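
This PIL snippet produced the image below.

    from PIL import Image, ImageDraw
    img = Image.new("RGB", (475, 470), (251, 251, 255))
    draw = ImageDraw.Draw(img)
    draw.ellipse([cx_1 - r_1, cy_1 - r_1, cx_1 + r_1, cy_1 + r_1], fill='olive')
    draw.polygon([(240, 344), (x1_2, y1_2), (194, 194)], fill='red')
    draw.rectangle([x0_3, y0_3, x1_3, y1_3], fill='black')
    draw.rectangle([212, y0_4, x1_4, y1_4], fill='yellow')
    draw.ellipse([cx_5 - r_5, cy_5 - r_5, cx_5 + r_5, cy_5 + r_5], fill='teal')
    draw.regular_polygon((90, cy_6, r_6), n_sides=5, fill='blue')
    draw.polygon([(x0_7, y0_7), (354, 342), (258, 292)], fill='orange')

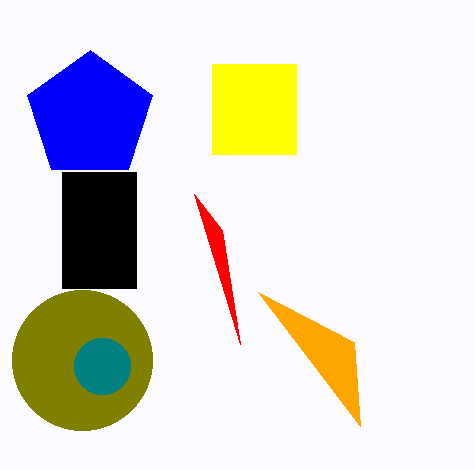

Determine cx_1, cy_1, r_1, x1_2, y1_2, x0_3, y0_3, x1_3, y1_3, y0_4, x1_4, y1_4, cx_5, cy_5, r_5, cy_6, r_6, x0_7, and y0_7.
cx_1 = 82; cy_1 = 360; r_1 = 70; x1_2 = 222; y1_2 = 230; x0_3 = 62; y0_3 = 172; x1_3 = 136; y1_3 = 288; y0_4 = 64; x1_4 = 296; y1_4 = 154; cx_5 = 102; cy_5 = 366; r_5 = 28; cy_6 = 116; r_6 = 66; x0_7 = 360; y0_7 = 426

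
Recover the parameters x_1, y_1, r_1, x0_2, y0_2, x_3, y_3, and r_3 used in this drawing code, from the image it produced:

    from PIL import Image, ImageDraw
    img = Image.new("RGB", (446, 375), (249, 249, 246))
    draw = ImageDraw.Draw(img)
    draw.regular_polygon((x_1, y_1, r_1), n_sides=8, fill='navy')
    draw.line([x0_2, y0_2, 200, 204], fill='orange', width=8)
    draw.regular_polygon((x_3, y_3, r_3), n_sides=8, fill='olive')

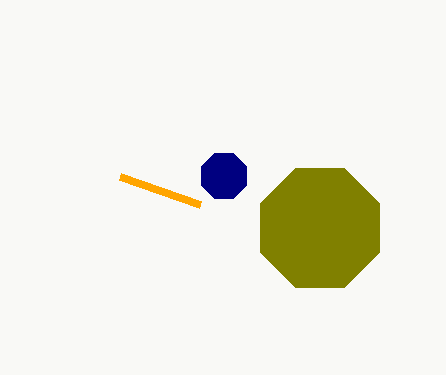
x_1 = 224; y_1 = 176; r_1 = 24; x0_2 = 120; y0_2 = 176; x_3 = 320; y_3 = 228; r_3 = 64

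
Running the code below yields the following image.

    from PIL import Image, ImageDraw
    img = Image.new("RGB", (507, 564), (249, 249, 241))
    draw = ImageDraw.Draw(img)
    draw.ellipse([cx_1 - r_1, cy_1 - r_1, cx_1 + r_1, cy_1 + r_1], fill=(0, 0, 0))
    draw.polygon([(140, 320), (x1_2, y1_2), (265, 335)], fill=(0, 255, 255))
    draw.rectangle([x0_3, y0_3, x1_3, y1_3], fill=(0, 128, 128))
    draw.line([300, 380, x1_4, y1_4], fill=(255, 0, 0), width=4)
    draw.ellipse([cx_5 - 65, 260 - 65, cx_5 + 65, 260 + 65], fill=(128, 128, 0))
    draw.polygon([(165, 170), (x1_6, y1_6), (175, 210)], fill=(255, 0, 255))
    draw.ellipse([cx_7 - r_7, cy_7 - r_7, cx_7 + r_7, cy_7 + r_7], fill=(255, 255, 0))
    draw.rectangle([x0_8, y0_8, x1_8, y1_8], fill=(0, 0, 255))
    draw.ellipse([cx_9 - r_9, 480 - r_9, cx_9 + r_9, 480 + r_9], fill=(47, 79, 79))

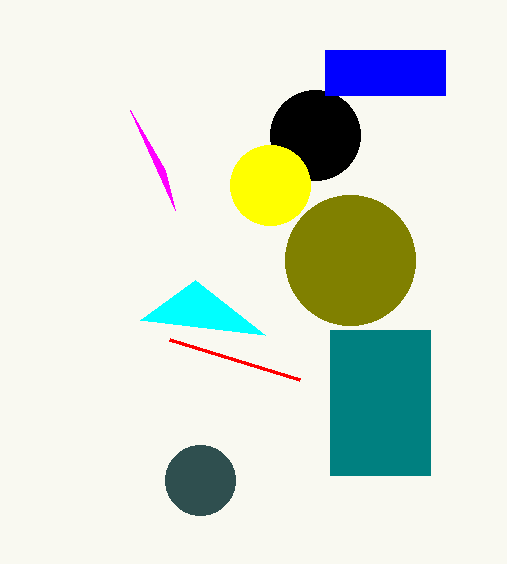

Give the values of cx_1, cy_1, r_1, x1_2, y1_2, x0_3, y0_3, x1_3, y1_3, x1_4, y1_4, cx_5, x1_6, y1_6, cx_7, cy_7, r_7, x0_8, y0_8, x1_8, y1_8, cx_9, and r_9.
cx_1 = 315
cy_1 = 135
r_1 = 45
x1_2 = 195
y1_2 = 280
x0_3 = 330
y0_3 = 330
x1_3 = 430
y1_3 = 475
x1_4 = 170
y1_4 = 340
cx_5 = 350
x1_6 = 130
y1_6 = 110
cx_7 = 270
cy_7 = 185
r_7 = 40
x0_8 = 325
y0_8 = 50
x1_8 = 445
y1_8 = 95
cx_9 = 200
r_9 = 35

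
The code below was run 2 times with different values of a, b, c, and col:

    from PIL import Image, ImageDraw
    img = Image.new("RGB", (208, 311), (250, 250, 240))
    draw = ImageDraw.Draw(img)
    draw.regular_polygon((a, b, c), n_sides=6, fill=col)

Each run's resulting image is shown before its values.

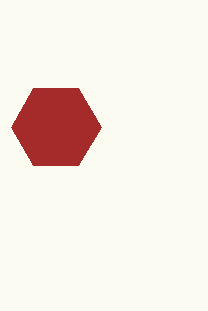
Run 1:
a = 56, b = 127, c = 45, col = 'brown'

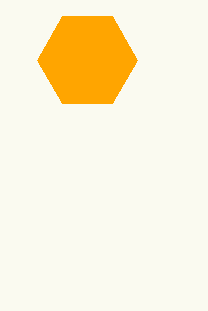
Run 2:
a = 87, b = 60, c = 50, col = 'orange'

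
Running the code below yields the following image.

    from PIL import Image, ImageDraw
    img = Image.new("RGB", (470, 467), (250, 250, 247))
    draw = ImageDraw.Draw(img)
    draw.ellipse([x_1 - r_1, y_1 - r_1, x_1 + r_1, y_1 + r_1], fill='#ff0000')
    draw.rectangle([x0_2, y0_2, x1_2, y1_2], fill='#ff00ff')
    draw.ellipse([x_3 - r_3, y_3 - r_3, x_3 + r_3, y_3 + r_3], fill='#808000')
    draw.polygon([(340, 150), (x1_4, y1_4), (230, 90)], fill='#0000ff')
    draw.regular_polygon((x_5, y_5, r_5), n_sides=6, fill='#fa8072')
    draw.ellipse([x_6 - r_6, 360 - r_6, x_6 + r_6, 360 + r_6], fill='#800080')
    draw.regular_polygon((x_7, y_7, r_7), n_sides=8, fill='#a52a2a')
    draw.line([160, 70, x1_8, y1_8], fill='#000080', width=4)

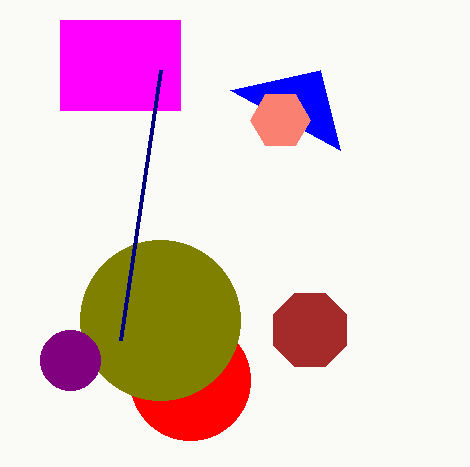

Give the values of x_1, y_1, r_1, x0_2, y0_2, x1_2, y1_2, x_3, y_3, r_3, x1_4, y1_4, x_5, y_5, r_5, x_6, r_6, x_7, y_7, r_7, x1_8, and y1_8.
x_1 = 190
y_1 = 380
r_1 = 60
x0_2 = 60
y0_2 = 20
x1_2 = 180
y1_2 = 110
x_3 = 160
y_3 = 320
r_3 = 80
x1_4 = 320
y1_4 = 70
x_5 = 280
y_5 = 120
r_5 = 30
x_6 = 70
r_6 = 30
x_7 = 310
y_7 = 330
r_7 = 40
x1_8 = 120
y1_8 = 340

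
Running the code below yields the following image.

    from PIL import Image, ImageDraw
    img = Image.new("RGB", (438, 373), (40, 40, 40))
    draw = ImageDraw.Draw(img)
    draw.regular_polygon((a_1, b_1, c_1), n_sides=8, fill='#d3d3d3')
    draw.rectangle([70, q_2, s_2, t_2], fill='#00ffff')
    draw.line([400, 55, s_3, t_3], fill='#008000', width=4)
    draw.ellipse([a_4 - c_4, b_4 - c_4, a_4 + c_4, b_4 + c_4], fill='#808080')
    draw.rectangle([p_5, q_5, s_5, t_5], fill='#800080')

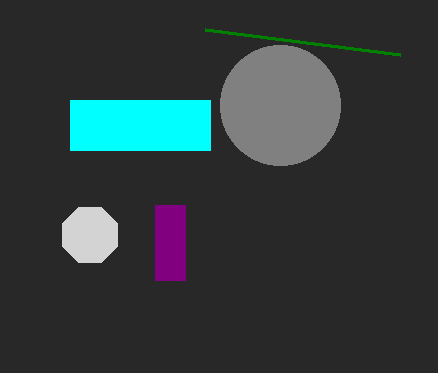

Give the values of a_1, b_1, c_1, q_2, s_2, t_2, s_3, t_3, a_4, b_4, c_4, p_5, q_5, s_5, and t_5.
a_1 = 90, b_1 = 235, c_1 = 30, q_2 = 100, s_2 = 210, t_2 = 150, s_3 = 205, t_3 = 30, a_4 = 280, b_4 = 105, c_4 = 60, p_5 = 155, q_5 = 205, s_5 = 185, t_5 = 280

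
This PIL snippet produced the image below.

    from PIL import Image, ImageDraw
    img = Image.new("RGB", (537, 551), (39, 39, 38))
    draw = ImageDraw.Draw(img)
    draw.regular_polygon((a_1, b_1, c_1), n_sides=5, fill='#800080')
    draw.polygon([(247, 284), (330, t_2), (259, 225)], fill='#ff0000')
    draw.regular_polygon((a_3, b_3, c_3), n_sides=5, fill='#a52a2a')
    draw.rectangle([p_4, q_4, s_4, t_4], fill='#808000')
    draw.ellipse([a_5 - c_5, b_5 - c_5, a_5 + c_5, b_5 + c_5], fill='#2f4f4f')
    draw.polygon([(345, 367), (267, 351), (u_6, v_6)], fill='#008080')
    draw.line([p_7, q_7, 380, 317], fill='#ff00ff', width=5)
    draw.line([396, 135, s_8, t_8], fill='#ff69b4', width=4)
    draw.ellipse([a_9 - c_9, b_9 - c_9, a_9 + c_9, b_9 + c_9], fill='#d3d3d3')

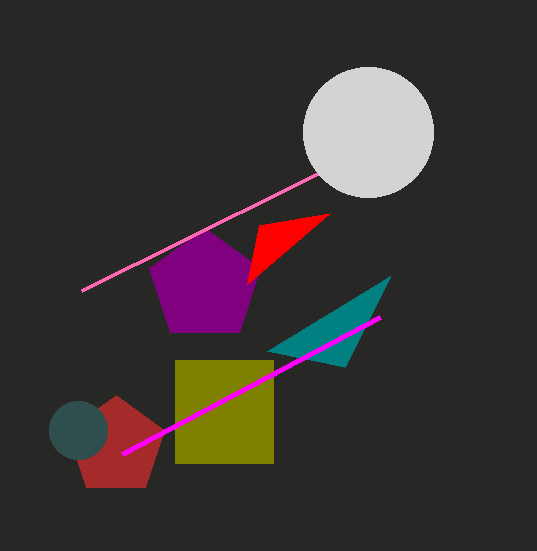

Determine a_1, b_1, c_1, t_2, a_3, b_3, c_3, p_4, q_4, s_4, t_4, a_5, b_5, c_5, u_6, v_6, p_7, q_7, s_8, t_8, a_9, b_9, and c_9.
a_1 = 205; b_1 = 286; c_1 = 58; t_2 = 213; a_3 = 116; b_3 = 446; c_3 = 51; p_4 = 175; q_4 = 360; s_4 = 273; t_4 = 463; a_5 = 78; b_5 = 430; c_5 = 29; u_6 = 390; v_6 = 276; p_7 = 122; q_7 = 454; s_8 = 81; t_8 = 291; a_9 = 368; b_9 = 132; c_9 = 65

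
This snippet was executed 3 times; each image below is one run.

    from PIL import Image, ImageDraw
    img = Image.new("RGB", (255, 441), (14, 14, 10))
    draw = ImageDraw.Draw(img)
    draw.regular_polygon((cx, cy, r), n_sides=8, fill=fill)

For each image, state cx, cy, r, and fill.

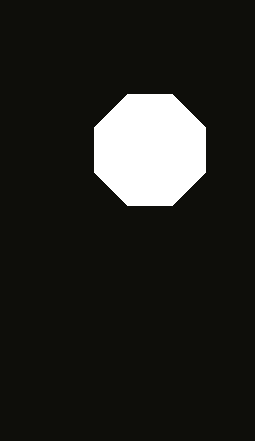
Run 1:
cx = 150; cy = 150; r = 60; fill = 'white'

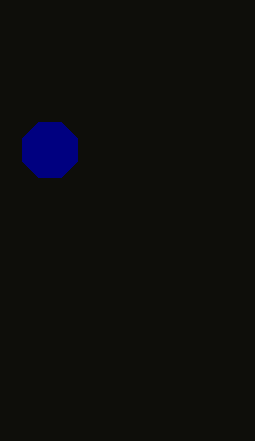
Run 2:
cx = 50
cy = 150
r = 30
fill = 'navy'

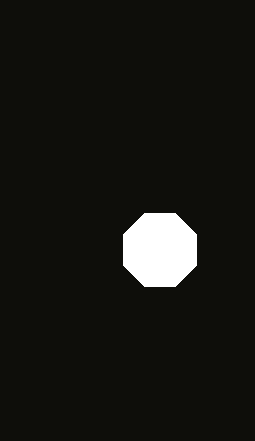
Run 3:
cx = 160, cy = 250, r = 40, fill = 'white'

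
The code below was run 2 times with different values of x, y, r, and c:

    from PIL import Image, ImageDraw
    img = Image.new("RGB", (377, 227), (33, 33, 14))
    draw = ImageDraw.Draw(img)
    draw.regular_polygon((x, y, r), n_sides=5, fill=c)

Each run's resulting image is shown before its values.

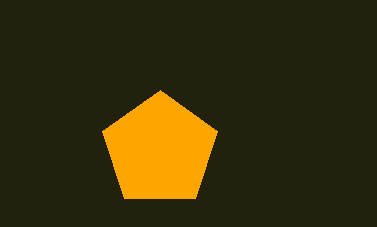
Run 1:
x = 160
y = 150
r = 60
c = 'orange'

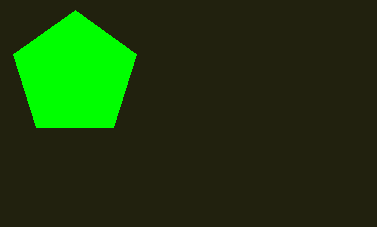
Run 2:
x = 75, y = 75, r = 65, c = 'lime'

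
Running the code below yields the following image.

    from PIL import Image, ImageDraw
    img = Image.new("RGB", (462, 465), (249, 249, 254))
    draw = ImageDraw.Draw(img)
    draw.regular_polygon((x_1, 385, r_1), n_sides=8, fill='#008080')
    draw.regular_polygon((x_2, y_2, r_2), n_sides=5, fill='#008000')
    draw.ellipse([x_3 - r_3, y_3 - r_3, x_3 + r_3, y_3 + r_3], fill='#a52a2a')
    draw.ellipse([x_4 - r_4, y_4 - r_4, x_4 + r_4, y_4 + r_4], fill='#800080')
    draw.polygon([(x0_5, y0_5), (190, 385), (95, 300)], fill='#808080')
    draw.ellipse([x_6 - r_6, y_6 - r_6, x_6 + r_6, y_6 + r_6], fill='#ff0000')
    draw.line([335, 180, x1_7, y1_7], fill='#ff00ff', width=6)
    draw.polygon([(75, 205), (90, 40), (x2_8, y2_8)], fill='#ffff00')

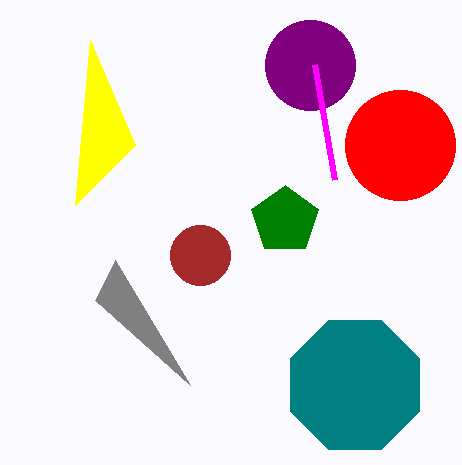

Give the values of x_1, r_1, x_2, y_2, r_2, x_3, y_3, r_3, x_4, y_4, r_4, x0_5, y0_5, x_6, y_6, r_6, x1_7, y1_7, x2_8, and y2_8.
x_1 = 355
r_1 = 70
x_2 = 285
y_2 = 220
r_2 = 35
x_3 = 200
y_3 = 255
r_3 = 30
x_4 = 310
y_4 = 65
r_4 = 45
x0_5 = 115
y0_5 = 260
x_6 = 400
y_6 = 145
r_6 = 55
x1_7 = 315
y1_7 = 65
x2_8 = 135
y2_8 = 145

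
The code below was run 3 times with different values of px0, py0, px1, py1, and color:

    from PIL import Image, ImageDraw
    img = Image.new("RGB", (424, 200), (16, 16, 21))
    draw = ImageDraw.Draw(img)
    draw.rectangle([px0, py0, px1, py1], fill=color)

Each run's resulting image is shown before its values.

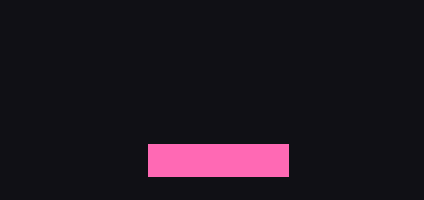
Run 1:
px0 = 148; py0 = 144; px1 = 288; py1 = 176; color = 'hotpink'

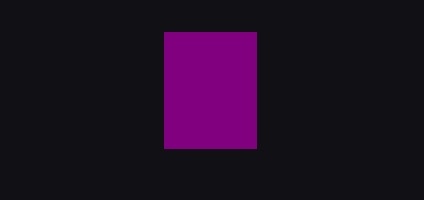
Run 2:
px0 = 164, py0 = 32, px1 = 256, py1 = 148, color = 'purple'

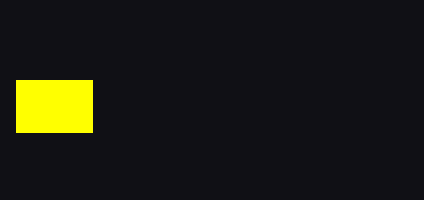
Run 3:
px0 = 16; py0 = 80; px1 = 92; py1 = 132; color = 'yellow'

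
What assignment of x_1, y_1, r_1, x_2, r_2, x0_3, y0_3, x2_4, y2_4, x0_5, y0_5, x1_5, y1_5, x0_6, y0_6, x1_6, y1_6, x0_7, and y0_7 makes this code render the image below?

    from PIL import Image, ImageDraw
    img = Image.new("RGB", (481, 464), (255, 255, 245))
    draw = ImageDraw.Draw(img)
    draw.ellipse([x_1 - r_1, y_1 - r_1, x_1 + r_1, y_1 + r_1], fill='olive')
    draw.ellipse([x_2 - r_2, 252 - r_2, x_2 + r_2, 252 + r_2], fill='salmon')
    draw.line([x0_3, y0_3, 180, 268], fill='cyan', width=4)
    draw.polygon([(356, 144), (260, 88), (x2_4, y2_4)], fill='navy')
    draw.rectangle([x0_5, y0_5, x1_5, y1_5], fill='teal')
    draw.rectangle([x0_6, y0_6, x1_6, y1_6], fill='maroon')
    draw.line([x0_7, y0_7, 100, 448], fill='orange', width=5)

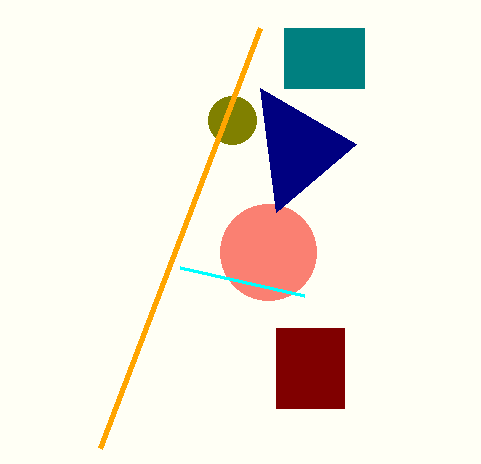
x_1 = 232
y_1 = 120
r_1 = 24
x_2 = 268
r_2 = 48
x0_3 = 304
y0_3 = 296
x2_4 = 276
y2_4 = 212
x0_5 = 284
y0_5 = 28
x1_5 = 364
y1_5 = 88
x0_6 = 276
y0_6 = 328
x1_6 = 344
y1_6 = 408
x0_7 = 260
y0_7 = 28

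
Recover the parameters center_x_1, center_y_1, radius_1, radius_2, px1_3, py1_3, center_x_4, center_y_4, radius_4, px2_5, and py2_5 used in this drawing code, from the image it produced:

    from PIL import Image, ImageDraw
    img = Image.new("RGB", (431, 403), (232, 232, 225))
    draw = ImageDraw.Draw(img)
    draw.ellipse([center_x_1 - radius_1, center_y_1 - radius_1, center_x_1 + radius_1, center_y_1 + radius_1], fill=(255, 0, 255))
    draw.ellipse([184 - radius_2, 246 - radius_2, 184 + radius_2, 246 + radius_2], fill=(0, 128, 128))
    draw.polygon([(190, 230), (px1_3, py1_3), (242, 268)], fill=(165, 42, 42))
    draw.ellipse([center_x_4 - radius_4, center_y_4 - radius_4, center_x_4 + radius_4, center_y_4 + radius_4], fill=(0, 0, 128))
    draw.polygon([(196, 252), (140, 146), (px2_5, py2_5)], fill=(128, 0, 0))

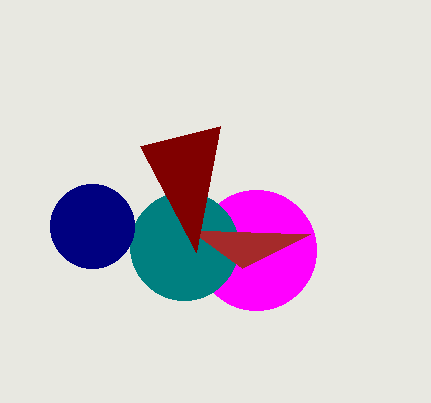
center_x_1 = 256, center_y_1 = 250, radius_1 = 60, radius_2 = 54, px1_3 = 310, py1_3 = 234, center_x_4 = 92, center_y_4 = 226, radius_4 = 42, px2_5 = 220, py2_5 = 126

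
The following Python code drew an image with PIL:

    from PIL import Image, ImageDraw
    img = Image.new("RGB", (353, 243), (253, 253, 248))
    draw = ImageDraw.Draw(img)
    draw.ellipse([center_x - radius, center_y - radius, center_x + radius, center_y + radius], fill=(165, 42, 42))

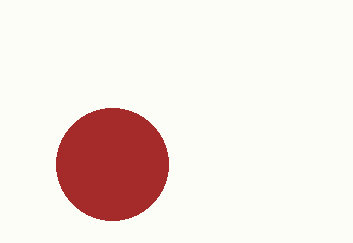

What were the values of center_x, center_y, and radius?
center_x = 112; center_y = 164; radius = 56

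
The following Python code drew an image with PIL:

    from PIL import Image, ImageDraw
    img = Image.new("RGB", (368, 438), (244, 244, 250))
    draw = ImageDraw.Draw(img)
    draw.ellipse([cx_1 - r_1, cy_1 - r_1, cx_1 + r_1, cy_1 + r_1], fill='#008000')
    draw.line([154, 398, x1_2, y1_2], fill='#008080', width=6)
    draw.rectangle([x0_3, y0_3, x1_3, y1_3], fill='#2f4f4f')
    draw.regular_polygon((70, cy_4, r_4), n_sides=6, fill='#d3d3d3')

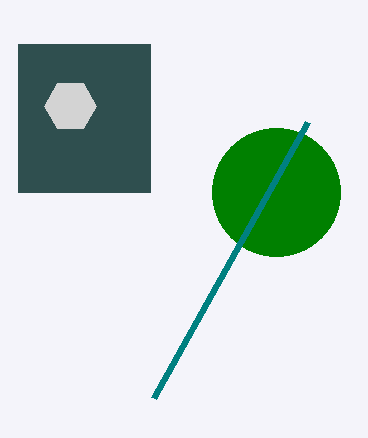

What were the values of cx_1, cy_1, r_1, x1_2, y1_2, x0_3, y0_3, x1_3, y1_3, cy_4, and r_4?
cx_1 = 276
cy_1 = 192
r_1 = 64
x1_2 = 308
y1_2 = 122
x0_3 = 18
y0_3 = 44
x1_3 = 150
y1_3 = 192
cy_4 = 106
r_4 = 26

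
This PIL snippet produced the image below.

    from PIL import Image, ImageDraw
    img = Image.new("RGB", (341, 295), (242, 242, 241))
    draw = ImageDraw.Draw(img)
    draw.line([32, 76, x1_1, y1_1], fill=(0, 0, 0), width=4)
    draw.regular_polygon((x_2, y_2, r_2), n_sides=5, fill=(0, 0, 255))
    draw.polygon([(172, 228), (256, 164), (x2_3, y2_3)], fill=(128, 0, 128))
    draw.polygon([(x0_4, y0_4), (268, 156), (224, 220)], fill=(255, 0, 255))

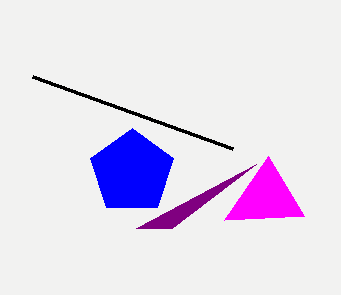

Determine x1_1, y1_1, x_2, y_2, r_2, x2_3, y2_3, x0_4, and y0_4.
x1_1 = 232, y1_1 = 148, x_2 = 132, y_2 = 172, r_2 = 44, x2_3 = 136, y2_3 = 228, x0_4 = 304, y0_4 = 216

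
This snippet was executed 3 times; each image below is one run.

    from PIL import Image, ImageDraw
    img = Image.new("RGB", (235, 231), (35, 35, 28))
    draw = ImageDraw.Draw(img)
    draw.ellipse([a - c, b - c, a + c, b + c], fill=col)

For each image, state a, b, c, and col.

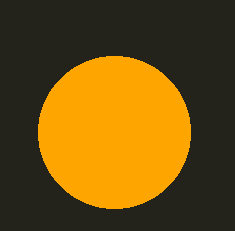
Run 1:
a = 114; b = 132; c = 76; col = 'orange'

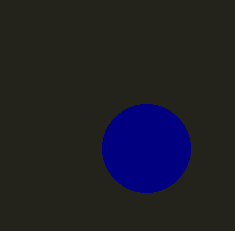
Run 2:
a = 146
b = 148
c = 44
col = 'navy'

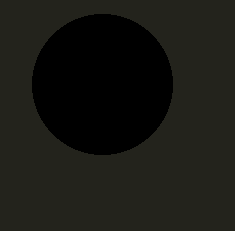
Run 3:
a = 102
b = 84
c = 70
col = 'black'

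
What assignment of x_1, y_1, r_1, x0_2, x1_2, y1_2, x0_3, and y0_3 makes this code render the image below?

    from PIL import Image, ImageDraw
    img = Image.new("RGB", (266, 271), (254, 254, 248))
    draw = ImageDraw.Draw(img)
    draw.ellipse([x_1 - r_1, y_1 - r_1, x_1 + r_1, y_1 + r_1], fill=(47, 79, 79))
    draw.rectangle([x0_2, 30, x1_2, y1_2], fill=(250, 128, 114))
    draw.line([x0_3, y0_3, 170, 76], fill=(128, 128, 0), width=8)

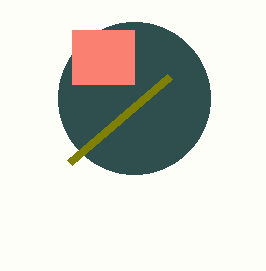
x_1 = 134
y_1 = 98
r_1 = 76
x0_2 = 72
x1_2 = 134
y1_2 = 84
x0_3 = 70
y0_3 = 162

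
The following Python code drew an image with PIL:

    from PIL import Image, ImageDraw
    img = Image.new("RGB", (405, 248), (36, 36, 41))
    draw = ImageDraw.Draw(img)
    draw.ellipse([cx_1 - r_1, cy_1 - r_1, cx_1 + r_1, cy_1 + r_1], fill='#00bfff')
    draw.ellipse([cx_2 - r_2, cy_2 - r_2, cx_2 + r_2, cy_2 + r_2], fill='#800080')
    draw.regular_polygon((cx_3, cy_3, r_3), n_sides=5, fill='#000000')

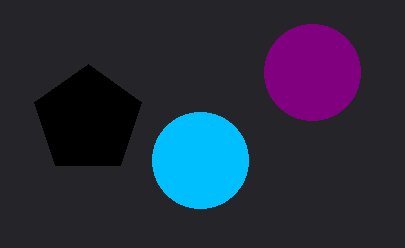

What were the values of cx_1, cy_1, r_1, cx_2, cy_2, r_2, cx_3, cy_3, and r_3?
cx_1 = 200, cy_1 = 160, r_1 = 48, cx_2 = 312, cy_2 = 72, r_2 = 48, cx_3 = 88, cy_3 = 120, r_3 = 56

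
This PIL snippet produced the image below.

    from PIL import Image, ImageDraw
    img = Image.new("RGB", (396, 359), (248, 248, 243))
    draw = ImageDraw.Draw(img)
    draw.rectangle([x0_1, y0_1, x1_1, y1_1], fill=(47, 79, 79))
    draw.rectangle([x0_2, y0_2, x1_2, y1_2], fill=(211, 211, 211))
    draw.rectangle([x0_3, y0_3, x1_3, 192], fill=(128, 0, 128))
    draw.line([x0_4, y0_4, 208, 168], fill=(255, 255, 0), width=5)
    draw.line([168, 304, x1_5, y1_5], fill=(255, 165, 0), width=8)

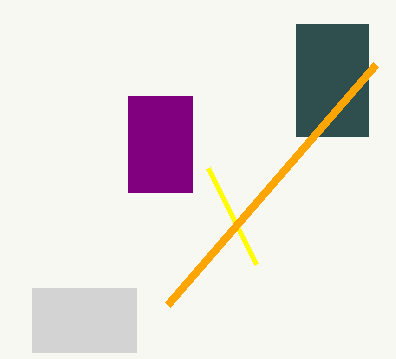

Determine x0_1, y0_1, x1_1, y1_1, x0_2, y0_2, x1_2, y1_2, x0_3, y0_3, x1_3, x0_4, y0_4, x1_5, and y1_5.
x0_1 = 296
y0_1 = 24
x1_1 = 368
y1_1 = 136
x0_2 = 32
y0_2 = 288
x1_2 = 136
y1_2 = 352
x0_3 = 128
y0_3 = 96
x1_3 = 192
x0_4 = 256
y0_4 = 264
x1_5 = 376
y1_5 = 64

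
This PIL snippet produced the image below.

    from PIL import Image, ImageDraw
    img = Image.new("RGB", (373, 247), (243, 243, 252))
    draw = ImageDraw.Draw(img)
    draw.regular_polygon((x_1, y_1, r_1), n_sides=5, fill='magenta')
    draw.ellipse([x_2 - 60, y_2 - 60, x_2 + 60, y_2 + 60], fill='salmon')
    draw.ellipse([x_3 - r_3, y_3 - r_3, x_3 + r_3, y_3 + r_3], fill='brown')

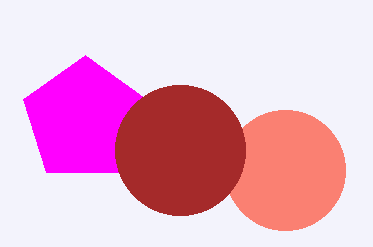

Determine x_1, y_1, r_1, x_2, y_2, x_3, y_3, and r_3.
x_1 = 85, y_1 = 120, r_1 = 65, x_2 = 285, y_2 = 170, x_3 = 180, y_3 = 150, r_3 = 65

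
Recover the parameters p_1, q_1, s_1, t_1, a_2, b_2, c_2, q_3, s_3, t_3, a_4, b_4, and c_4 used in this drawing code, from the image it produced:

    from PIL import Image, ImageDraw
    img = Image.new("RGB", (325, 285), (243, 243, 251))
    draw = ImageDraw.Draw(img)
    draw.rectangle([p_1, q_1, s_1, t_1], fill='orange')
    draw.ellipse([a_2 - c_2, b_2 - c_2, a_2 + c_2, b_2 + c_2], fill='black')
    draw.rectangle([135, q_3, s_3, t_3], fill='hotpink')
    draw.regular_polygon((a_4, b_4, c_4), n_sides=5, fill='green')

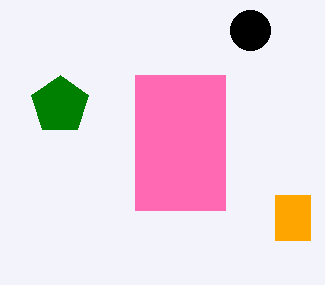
p_1 = 275; q_1 = 195; s_1 = 310; t_1 = 240; a_2 = 250; b_2 = 30; c_2 = 20; q_3 = 75; s_3 = 225; t_3 = 210; a_4 = 60; b_4 = 105; c_4 = 30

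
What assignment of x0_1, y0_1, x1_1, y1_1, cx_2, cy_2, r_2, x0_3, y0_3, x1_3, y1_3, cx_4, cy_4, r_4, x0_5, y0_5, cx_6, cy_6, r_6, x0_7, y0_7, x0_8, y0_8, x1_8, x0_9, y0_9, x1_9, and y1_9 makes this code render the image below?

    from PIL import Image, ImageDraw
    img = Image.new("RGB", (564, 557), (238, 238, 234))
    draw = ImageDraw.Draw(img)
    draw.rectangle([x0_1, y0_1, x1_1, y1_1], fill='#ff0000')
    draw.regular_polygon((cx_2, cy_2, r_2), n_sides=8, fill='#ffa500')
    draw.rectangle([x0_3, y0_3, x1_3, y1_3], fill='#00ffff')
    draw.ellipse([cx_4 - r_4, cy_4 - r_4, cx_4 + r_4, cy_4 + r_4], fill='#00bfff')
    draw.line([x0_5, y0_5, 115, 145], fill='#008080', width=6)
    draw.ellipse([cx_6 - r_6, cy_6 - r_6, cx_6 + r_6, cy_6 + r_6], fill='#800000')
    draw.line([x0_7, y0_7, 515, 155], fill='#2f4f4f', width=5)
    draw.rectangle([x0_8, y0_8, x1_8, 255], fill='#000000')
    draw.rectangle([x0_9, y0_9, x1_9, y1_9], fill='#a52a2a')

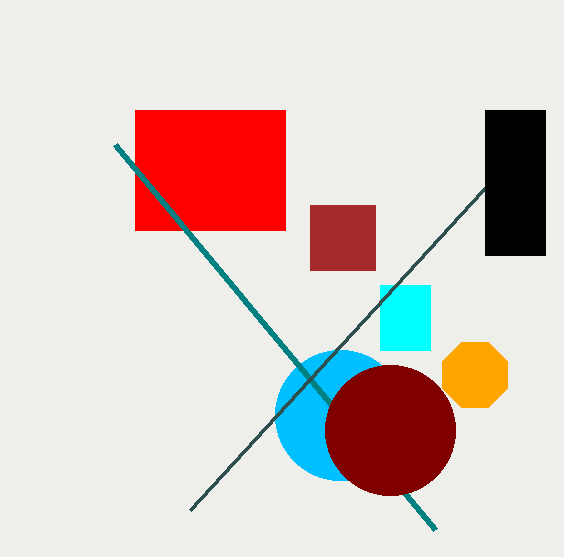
x0_1 = 135, y0_1 = 110, x1_1 = 285, y1_1 = 230, cx_2 = 475, cy_2 = 375, r_2 = 35, x0_3 = 380, y0_3 = 285, x1_3 = 430, y1_3 = 350, cx_4 = 340, cy_4 = 415, r_4 = 65, x0_5 = 435, y0_5 = 530, cx_6 = 390, cy_6 = 430, r_6 = 65, x0_7 = 190, y0_7 = 510, x0_8 = 485, y0_8 = 110, x1_8 = 545, x0_9 = 310, y0_9 = 205, x1_9 = 375, y1_9 = 270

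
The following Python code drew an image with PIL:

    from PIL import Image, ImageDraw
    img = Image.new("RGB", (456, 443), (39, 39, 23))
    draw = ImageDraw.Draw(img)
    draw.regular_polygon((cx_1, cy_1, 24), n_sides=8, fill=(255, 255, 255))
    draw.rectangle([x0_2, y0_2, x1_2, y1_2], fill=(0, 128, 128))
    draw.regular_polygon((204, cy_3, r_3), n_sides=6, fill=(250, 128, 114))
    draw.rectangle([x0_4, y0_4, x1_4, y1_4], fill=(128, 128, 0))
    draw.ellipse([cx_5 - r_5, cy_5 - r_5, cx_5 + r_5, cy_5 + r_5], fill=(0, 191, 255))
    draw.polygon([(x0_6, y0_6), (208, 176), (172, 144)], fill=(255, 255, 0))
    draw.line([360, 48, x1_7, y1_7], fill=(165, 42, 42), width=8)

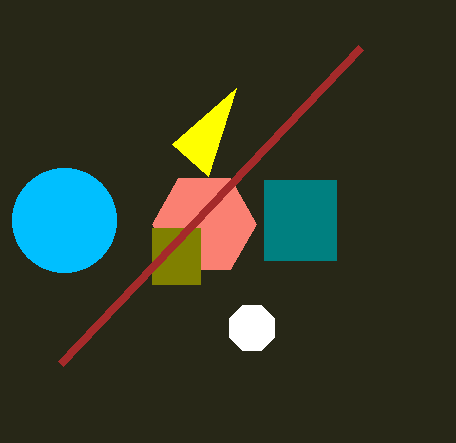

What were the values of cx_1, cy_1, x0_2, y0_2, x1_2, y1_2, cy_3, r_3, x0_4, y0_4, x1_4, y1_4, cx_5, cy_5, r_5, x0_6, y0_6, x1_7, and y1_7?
cx_1 = 252; cy_1 = 328; x0_2 = 264; y0_2 = 180; x1_2 = 336; y1_2 = 260; cy_3 = 224; r_3 = 52; x0_4 = 152; y0_4 = 228; x1_4 = 200; y1_4 = 284; cx_5 = 64; cy_5 = 220; r_5 = 52; x0_6 = 236; y0_6 = 88; x1_7 = 60; y1_7 = 364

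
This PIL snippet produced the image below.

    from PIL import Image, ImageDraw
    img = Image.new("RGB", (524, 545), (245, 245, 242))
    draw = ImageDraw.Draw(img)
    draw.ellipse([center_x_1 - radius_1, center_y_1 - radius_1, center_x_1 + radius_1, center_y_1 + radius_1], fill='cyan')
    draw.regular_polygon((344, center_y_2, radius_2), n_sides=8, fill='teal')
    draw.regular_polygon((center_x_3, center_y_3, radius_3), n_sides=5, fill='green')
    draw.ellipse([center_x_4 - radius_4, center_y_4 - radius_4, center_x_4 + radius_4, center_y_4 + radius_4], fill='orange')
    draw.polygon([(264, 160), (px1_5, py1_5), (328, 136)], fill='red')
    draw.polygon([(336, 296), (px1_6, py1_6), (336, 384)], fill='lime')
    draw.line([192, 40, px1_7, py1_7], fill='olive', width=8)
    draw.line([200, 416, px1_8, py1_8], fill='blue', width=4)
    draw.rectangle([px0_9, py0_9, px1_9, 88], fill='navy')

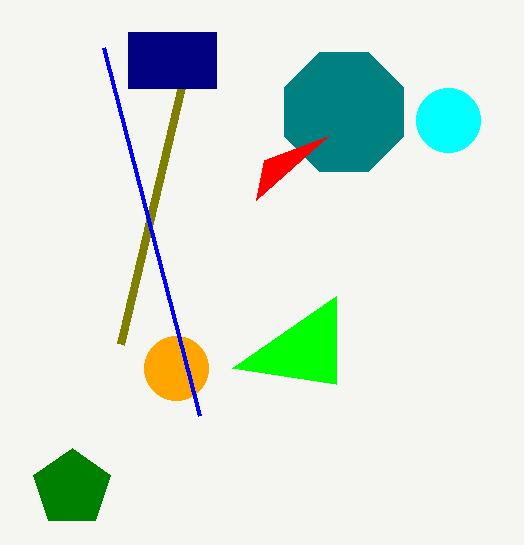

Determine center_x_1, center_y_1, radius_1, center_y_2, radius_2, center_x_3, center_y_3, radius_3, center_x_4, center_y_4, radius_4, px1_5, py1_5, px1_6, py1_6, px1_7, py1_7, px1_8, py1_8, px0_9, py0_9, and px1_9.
center_x_1 = 448, center_y_1 = 120, radius_1 = 32, center_y_2 = 112, radius_2 = 64, center_x_3 = 72, center_y_3 = 488, radius_3 = 40, center_x_4 = 176, center_y_4 = 368, radius_4 = 32, px1_5 = 256, py1_5 = 200, px1_6 = 232, py1_6 = 368, px1_7 = 120, py1_7 = 344, px1_8 = 104, py1_8 = 48, px0_9 = 128, py0_9 = 32, px1_9 = 216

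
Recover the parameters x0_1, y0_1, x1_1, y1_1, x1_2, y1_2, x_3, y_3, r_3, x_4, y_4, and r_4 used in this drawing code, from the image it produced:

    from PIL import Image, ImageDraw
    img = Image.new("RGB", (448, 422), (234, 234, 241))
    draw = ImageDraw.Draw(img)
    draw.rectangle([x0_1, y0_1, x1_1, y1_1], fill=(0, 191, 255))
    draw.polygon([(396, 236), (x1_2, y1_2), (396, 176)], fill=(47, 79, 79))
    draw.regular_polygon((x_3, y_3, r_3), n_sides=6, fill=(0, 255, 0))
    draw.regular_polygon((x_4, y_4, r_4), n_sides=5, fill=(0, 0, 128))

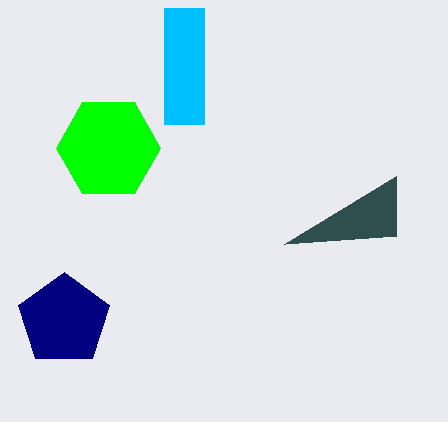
x0_1 = 164
y0_1 = 8
x1_1 = 204
y1_1 = 124
x1_2 = 284
y1_2 = 244
x_3 = 108
y_3 = 148
r_3 = 52
x_4 = 64
y_4 = 320
r_4 = 48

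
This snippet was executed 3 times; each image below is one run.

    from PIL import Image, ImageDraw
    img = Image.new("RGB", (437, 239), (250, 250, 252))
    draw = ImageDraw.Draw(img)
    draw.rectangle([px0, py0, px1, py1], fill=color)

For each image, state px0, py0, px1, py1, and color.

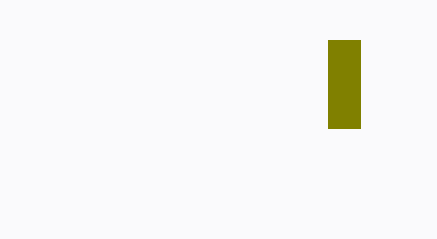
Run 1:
px0 = 328; py0 = 40; px1 = 360; py1 = 128; color = 'olive'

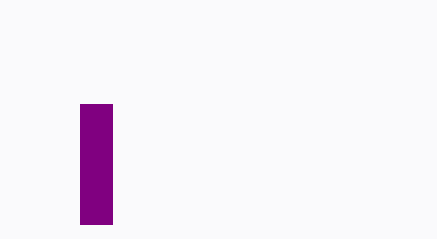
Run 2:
px0 = 80; py0 = 104; px1 = 112; py1 = 224; color = 'purple'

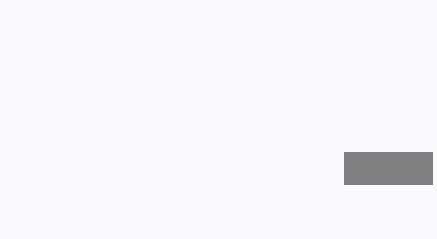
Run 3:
px0 = 344, py0 = 152, px1 = 432, py1 = 184, color = 'gray'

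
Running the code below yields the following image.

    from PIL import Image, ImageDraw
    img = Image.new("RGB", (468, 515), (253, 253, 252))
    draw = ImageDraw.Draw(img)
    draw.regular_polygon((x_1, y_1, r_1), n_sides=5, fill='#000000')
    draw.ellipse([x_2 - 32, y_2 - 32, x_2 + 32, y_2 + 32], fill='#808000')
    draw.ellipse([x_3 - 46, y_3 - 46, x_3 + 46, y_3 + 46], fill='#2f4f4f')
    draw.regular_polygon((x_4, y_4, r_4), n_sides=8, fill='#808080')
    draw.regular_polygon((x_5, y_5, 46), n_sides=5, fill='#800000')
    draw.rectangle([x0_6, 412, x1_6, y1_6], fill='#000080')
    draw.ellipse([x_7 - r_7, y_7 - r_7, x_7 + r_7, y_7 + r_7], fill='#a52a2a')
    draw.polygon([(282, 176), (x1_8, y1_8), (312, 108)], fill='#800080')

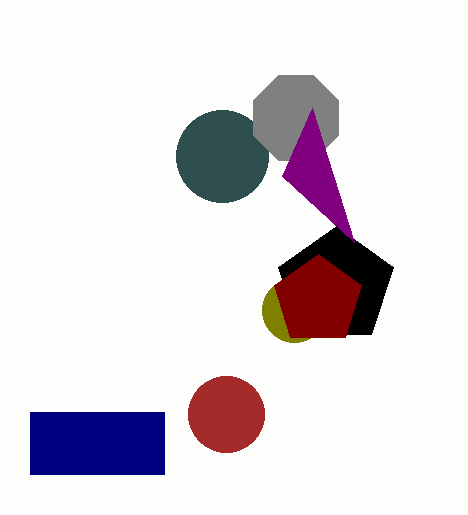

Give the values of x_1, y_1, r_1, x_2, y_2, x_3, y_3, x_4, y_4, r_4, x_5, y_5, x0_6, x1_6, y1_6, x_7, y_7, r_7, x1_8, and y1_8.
x_1 = 336; y_1 = 286; r_1 = 60; x_2 = 294; y_2 = 310; x_3 = 222; y_3 = 156; x_4 = 296; y_4 = 118; r_4 = 46; x_5 = 318; y_5 = 300; x0_6 = 30; x1_6 = 164; y1_6 = 474; x_7 = 226; y_7 = 414; r_7 = 38; x1_8 = 354; y1_8 = 242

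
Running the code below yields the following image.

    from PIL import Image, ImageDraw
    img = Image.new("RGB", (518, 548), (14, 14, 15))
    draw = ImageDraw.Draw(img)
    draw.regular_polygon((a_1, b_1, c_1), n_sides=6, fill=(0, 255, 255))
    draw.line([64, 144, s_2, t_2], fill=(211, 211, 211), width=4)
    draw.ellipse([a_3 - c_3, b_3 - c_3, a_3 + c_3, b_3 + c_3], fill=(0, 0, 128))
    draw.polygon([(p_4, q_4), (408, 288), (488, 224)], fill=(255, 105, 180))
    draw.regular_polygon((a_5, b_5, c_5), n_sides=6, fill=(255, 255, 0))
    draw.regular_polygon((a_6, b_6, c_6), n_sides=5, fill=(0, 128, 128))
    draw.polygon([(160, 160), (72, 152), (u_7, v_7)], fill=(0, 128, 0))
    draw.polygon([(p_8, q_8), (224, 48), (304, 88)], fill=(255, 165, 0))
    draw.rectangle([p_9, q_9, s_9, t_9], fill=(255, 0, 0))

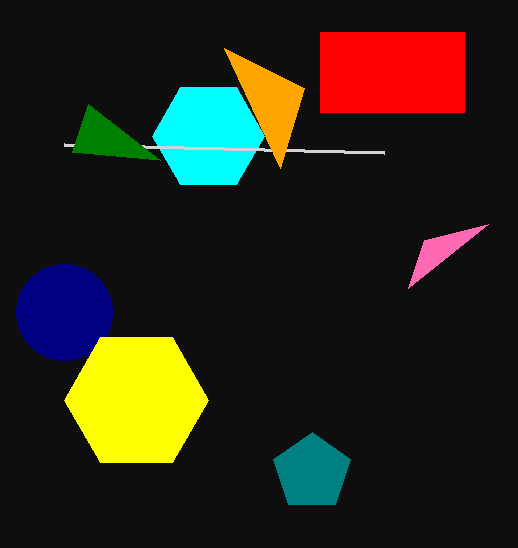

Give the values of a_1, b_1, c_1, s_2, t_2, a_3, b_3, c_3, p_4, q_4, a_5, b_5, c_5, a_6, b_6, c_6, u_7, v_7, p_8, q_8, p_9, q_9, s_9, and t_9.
a_1 = 208, b_1 = 136, c_1 = 56, s_2 = 384, t_2 = 152, a_3 = 64, b_3 = 312, c_3 = 48, p_4 = 424, q_4 = 240, a_5 = 136, b_5 = 400, c_5 = 72, a_6 = 312, b_6 = 472, c_6 = 40, u_7 = 88, v_7 = 104, p_8 = 280, q_8 = 168, p_9 = 320, q_9 = 32, s_9 = 464, t_9 = 112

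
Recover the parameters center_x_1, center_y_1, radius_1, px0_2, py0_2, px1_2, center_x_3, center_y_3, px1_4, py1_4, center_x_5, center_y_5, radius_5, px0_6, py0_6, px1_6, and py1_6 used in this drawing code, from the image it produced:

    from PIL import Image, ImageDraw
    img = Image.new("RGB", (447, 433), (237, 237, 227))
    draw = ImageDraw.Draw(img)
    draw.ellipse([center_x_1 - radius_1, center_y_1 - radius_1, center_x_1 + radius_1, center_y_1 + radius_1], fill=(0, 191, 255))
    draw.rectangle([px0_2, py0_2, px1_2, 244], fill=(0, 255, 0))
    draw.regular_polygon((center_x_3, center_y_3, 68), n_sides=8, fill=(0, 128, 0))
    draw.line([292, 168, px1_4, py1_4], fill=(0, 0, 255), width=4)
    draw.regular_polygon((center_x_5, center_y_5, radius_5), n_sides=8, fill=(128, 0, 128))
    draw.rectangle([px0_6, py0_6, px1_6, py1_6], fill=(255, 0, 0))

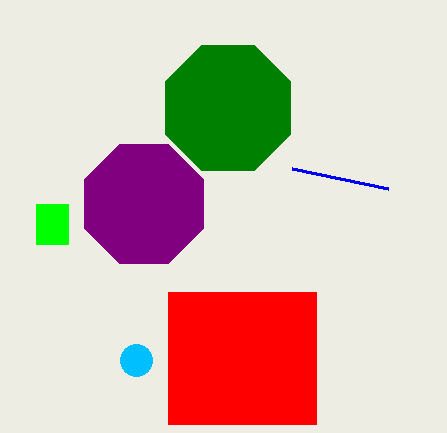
center_x_1 = 136, center_y_1 = 360, radius_1 = 16, px0_2 = 36, py0_2 = 204, px1_2 = 68, center_x_3 = 228, center_y_3 = 108, px1_4 = 388, py1_4 = 188, center_x_5 = 144, center_y_5 = 204, radius_5 = 64, px0_6 = 168, py0_6 = 292, px1_6 = 316, py1_6 = 424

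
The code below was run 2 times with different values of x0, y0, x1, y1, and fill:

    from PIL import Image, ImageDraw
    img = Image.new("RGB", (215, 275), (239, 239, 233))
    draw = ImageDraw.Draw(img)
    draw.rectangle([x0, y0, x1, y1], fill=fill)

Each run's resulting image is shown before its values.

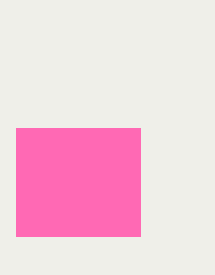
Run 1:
x0 = 16; y0 = 128; x1 = 140; y1 = 236; fill = 'hotpink'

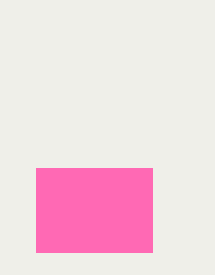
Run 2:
x0 = 36; y0 = 168; x1 = 152; y1 = 252; fill = 'hotpink'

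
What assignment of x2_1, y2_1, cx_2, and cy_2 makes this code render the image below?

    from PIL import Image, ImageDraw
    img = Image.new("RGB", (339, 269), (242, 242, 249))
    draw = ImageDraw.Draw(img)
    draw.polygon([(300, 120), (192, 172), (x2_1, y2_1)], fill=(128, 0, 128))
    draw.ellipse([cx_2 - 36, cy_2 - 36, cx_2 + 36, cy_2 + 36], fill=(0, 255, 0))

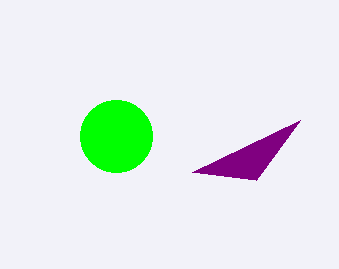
x2_1 = 256
y2_1 = 180
cx_2 = 116
cy_2 = 136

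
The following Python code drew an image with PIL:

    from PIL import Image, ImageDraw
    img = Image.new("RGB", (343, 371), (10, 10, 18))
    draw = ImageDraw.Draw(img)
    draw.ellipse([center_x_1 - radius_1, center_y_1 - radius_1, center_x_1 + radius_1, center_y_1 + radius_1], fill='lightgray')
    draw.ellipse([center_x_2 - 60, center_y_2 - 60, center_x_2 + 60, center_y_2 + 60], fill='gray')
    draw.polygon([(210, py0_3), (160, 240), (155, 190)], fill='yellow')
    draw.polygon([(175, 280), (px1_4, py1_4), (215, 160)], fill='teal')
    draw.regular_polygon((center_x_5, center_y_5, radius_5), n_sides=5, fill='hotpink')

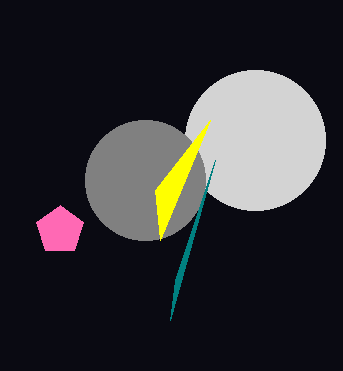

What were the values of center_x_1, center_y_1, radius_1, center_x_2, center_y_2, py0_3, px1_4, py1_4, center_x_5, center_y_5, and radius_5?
center_x_1 = 255
center_y_1 = 140
radius_1 = 70
center_x_2 = 145
center_y_2 = 180
py0_3 = 120
px1_4 = 170
py1_4 = 320
center_x_5 = 60
center_y_5 = 230
radius_5 = 25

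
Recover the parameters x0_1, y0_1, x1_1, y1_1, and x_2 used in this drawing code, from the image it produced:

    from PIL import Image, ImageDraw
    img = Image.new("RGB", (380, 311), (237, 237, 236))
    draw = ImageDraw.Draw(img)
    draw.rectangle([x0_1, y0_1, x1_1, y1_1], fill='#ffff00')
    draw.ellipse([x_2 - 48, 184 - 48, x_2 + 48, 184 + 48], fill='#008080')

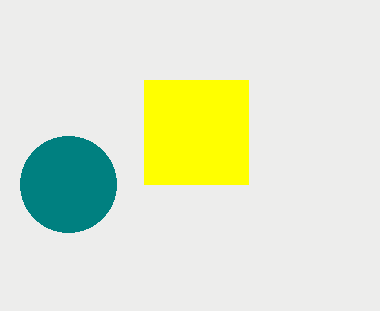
x0_1 = 144; y0_1 = 80; x1_1 = 248; y1_1 = 184; x_2 = 68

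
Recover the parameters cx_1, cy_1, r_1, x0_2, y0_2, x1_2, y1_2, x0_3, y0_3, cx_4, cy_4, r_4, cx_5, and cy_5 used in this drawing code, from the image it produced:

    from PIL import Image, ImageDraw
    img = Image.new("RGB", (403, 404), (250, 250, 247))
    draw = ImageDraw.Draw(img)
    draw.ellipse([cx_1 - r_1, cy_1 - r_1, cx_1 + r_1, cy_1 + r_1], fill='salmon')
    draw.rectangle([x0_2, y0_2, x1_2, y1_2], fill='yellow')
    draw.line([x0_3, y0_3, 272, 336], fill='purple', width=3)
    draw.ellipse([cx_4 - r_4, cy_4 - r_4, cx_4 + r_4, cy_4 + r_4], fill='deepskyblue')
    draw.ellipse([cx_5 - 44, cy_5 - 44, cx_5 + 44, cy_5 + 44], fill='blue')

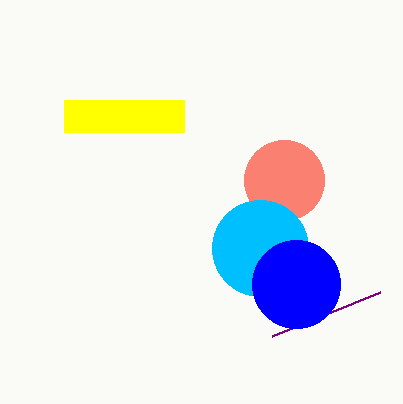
cx_1 = 284
cy_1 = 180
r_1 = 40
x0_2 = 64
y0_2 = 100
x1_2 = 184
y1_2 = 132
x0_3 = 380
y0_3 = 292
cx_4 = 260
cy_4 = 248
r_4 = 48
cx_5 = 296
cy_5 = 284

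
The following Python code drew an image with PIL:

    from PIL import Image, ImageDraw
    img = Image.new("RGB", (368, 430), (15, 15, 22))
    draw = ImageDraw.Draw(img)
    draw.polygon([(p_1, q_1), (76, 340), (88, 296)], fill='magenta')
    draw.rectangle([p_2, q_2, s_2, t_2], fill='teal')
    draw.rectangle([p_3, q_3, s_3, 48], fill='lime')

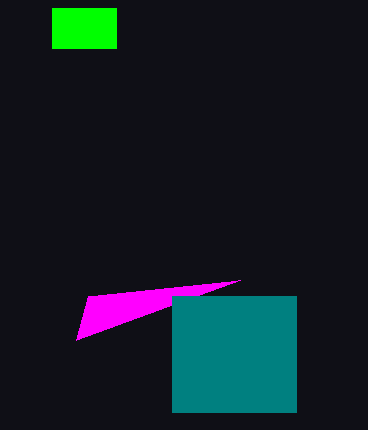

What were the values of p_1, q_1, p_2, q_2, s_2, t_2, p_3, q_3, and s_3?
p_1 = 240
q_1 = 280
p_2 = 172
q_2 = 296
s_2 = 296
t_2 = 412
p_3 = 52
q_3 = 8
s_3 = 116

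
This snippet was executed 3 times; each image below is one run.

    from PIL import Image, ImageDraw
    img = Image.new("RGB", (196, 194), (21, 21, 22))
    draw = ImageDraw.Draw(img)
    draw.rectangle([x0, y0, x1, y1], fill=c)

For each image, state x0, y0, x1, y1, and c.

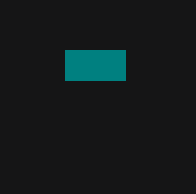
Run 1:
x0 = 65, y0 = 50, x1 = 125, y1 = 80, c = 'teal'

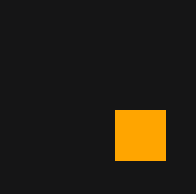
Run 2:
x0 = 115; y0 = 110; x1 = 165; y1 = 160; c = 'orange'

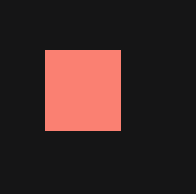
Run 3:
x0 = 45
y0 = 50
x1 = 120
y1 = 130
c = 'salmon'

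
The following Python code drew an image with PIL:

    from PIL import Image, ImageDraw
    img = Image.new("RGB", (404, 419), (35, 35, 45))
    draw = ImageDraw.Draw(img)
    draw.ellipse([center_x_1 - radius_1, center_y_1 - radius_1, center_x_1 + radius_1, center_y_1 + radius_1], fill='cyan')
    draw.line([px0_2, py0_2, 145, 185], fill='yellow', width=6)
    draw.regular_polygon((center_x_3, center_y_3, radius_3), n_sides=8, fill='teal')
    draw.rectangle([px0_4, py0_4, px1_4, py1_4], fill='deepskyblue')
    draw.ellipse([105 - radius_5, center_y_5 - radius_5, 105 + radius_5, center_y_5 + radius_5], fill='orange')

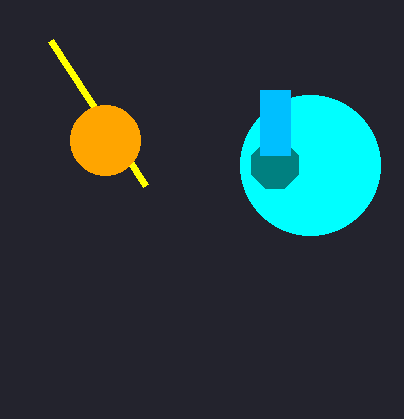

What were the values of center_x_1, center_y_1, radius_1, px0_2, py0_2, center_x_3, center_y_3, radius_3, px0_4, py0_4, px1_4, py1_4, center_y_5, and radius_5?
center_x_1 = 310; center_y_1 = 165; radius_1 = 70; px0_2 = 50; py0_2 = 40; center_x_3 = 275; center_y_3 = 165; radius_3 = 25; px0_4 = 260; py0_4 = 90; px1_4 = 290; py1_4 = 155; center_y_5 = 140; radius_5 = 35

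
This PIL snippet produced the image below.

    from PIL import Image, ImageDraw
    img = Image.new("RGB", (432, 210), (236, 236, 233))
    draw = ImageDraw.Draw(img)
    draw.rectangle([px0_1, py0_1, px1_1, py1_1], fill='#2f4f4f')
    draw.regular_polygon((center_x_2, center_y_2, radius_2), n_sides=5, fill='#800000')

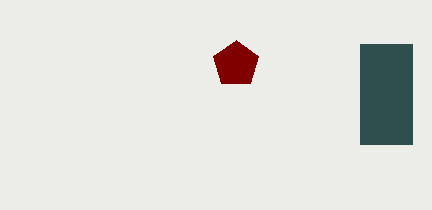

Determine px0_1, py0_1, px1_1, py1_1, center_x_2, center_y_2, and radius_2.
px0_1 = 360
py0_1 = 44
px1_1 = 412
py1_1 = 144
center_x_2 = 236
center_y_2 = 64
radius_2 = 24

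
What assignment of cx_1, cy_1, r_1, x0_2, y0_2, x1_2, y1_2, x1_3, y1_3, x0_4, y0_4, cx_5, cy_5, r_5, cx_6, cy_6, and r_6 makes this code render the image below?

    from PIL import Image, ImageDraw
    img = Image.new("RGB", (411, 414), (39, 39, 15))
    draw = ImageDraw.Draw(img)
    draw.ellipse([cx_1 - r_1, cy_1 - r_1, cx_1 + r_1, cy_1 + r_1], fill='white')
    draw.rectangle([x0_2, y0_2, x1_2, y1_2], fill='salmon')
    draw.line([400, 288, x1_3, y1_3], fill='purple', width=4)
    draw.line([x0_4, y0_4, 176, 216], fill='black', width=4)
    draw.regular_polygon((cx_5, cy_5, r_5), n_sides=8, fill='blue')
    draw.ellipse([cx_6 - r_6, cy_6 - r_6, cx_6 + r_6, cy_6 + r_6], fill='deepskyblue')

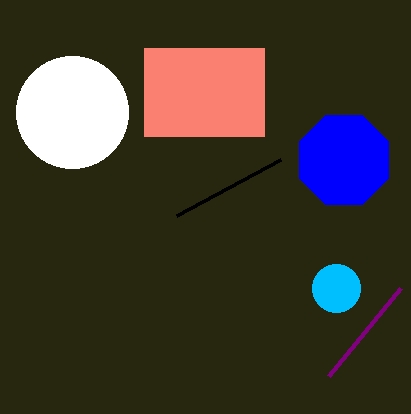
cx_1 = 72; cy_1 = 112; r_1 = 56; x0_2 = 144; y0_2 = 48; x1_2 = 264; y1_2 = 136; x1_3 = 328; y1_3 = 376; x0_4 = 280; y0_4 = 160; cx_5 = 344; cy_5 = 160; r_5 = 48; cx_6 = 336; cy_6 = 288; r_6 = 24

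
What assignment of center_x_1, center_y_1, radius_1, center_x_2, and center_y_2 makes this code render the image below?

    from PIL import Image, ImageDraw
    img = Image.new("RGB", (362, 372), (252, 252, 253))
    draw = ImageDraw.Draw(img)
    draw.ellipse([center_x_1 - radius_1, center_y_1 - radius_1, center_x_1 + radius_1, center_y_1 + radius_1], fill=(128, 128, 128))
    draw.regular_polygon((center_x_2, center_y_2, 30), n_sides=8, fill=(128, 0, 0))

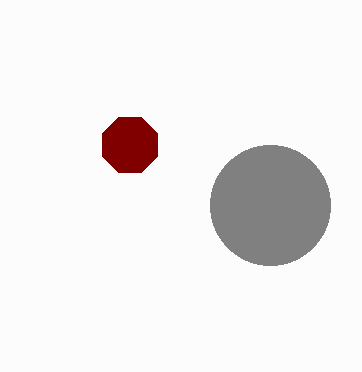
center_x_1 = 270
center_y_1 = 205
radius_1 = 60
center_x_2 = 130
center_y_2 = 145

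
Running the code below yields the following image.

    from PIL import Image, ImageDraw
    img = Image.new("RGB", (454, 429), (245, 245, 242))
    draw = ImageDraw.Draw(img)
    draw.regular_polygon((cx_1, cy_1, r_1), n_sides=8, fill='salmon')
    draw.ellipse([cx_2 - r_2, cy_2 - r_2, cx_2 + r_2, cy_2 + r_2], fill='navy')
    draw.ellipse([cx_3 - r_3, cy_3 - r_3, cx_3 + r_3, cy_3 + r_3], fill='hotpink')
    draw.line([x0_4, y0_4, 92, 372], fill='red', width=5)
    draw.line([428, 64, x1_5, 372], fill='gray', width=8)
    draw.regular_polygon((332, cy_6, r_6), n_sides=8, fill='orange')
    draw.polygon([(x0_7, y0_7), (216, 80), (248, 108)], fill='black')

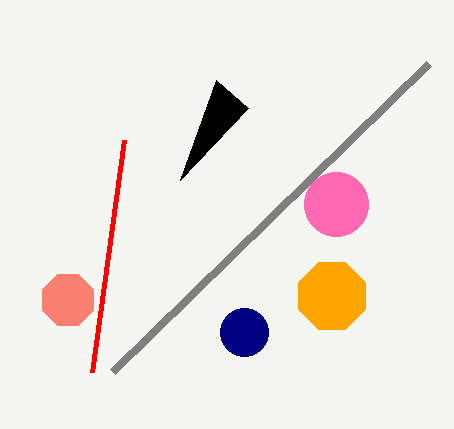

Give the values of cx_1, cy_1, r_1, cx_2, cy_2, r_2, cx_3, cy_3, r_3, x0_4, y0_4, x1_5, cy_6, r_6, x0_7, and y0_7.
cx_1 = 68
cy_1 = 300
r_1 = 28
cx_2 = 244
cy_2 = 332
r_2 = 24
cx_3 = 336
cy_3 = 204
r_3 = 32
x0_4 = 124
y0_4 = 140
x1_5 = 112
cy_6 = 296
r_6 = 36
x0_7 = 180
y0_7 = 180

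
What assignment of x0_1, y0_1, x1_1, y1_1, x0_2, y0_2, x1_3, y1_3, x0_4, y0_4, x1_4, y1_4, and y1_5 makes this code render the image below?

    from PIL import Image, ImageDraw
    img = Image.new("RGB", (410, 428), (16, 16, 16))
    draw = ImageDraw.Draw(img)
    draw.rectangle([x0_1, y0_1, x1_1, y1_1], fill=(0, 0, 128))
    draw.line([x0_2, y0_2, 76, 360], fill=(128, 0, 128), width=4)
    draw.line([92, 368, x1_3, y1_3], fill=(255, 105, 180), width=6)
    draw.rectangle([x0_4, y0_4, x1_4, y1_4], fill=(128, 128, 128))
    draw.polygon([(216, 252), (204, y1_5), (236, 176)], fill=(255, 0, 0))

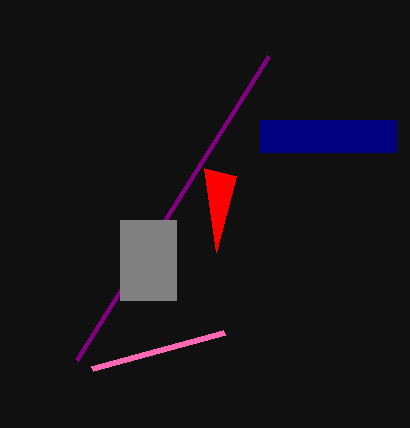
x0_1 = 260; y0_1 = 120; x1_1 = 396; y1_1 = 152; x0_2 = 268; y0_2 = 56; x1_3 = 224; y1_3 = 332; x0_4 = 120; y0_4 = 220; x1_4 = 176; y1_4 = 300; y1_5 = 168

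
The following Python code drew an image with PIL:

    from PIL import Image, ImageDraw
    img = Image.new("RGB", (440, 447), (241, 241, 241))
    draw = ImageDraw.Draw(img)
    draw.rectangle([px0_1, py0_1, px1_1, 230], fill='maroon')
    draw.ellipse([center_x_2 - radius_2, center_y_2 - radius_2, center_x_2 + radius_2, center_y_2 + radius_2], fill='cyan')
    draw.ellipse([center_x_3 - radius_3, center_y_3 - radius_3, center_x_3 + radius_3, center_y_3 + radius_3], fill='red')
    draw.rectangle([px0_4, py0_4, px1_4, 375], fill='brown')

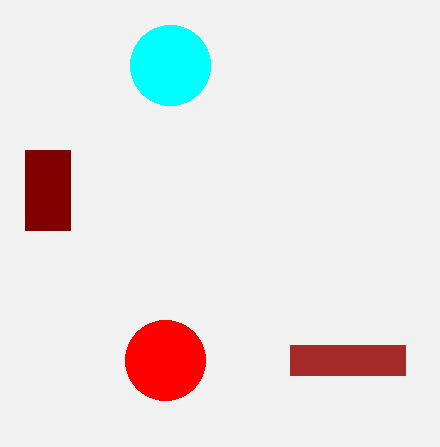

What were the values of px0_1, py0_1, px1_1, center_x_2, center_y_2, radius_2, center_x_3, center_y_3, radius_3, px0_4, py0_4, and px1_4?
px0_1 = 25
py0_1 = 150
px1_1 = 70
center_x_2 = 170
center_y_2 = 65
radius_2 = 40
center_x_3 = 165
center_y_3 = 360
radius_3 = 40
px0_4 = 290
py0_4 = 345
px1_4 = 405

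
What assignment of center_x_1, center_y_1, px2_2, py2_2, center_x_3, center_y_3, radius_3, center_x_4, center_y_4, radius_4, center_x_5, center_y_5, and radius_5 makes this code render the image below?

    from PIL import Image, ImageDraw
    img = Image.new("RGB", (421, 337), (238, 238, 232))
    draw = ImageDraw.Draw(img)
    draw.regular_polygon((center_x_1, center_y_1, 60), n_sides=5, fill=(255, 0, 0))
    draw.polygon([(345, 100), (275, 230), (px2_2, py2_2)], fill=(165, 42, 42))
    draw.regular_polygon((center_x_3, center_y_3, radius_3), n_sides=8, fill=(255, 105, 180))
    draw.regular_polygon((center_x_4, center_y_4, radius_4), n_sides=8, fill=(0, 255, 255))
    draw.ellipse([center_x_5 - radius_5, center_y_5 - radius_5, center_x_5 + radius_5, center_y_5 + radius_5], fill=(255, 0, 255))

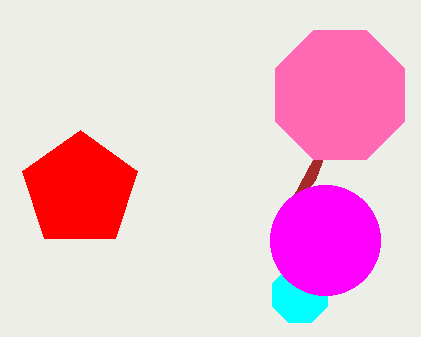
center_x_1 = 80; center_y_1 = 190; px2_2 = 315; py2_2 = 180; center_x_3 = 340; center_y_3 = 95; radius_3 = 70; center_x_4 = 300; center_y_4 = 295; radius_4 = 30; center_x_5 = 325; center_y_5 = 240; radius_5 = 55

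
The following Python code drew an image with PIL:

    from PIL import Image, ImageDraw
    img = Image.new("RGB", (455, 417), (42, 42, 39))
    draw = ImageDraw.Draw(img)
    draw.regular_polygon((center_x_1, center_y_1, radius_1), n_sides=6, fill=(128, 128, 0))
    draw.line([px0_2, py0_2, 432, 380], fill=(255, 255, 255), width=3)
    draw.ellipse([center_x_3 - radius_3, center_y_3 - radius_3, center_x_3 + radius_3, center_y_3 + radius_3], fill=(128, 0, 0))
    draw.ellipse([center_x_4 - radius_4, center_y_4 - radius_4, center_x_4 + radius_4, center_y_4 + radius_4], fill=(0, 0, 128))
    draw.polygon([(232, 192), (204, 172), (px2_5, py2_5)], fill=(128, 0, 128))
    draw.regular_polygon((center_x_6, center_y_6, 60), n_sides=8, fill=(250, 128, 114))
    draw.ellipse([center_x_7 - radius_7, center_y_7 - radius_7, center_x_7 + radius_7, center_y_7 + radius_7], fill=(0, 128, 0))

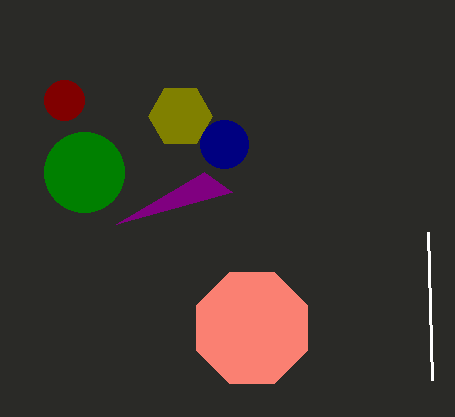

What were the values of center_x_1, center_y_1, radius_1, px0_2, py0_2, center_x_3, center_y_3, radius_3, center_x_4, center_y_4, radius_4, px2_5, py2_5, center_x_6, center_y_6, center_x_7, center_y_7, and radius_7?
center_x_1 = 180; center_y_1 = 116; radius_1 = 32; px0_2 = 428; py0_2 = 232; center_x_3 = 64; center_y_3 = 100; radius_3 = 20; center_x_4 = 224; center_y_4 = 144; radius_4 = 24; px2_5 = 116; py2_5 = 224; center_x_6 = 252; center_y_6 = 328; center_x_7 = 84; center_y_7 = 172; radius_7 = 40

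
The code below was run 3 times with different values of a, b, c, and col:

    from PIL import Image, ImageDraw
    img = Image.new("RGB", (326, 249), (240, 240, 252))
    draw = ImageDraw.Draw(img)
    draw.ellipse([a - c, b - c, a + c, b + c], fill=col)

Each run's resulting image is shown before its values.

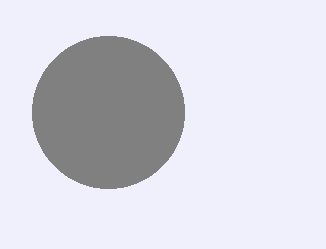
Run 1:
a = 108
b = 112
c = 76
col = 'gray'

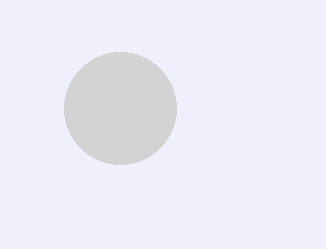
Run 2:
a = 120, b = 108, c = 56, col = 'lightgray'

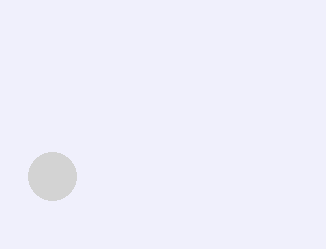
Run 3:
a = 52; b = 176; c = 24; col = 'lightgray'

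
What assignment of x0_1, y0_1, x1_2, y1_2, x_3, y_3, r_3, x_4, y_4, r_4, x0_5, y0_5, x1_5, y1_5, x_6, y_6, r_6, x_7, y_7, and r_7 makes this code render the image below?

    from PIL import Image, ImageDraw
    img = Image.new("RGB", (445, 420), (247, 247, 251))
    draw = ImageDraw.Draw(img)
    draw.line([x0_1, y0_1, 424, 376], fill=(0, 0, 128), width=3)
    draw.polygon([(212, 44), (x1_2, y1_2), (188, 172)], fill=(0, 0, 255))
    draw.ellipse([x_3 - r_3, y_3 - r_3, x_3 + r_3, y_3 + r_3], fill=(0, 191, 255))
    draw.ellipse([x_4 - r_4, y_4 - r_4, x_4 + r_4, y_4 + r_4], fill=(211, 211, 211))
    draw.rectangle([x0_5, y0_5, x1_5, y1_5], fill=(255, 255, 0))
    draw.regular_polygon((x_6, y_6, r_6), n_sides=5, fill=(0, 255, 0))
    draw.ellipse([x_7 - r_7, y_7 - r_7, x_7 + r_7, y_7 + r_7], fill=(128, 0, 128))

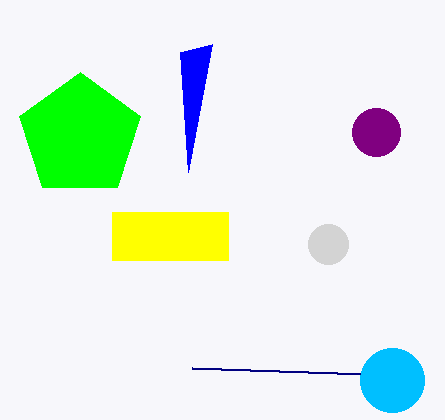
x0_1 = 192; y0_1 = 368; x1_2 = 180; y1_2 = 52; x_3 = 392; y_3 = 380; r_3 = 32; x_4 = 328; y_4 = 244; r_4 = 20; x0_5 = 112; y0_5 = 212; x1_5 = 228; y1_5 = 260; x_6 = 80; y_6 = 136; r_6 = 64; x_7 = 376; y_7 = 132; r_7 = 24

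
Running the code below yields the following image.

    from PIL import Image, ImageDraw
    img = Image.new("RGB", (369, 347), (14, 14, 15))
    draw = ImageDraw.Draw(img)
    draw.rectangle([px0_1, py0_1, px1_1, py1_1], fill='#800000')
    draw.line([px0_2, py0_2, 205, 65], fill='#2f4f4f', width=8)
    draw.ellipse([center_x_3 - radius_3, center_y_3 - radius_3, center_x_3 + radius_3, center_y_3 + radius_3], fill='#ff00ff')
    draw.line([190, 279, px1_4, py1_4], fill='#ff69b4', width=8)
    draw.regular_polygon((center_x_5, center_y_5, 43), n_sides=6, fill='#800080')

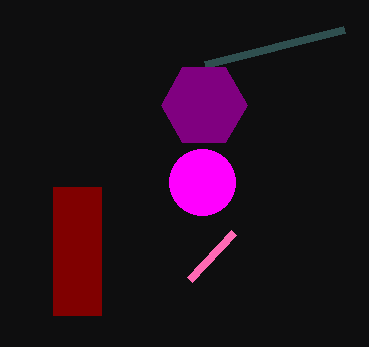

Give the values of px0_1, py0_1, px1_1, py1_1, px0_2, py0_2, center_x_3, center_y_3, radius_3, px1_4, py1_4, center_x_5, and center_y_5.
px0_1 = 53, py0_1 = 187, px1_1 = 101, py1_1 = 315, px0_2 = 344, py0_2 = 30, center_x_3 = 202, center_y_3 = 182, radius_3 = 33, px1_4 = 234, py1_4 = 232, center_x_5 = 204, center_y_5 = 105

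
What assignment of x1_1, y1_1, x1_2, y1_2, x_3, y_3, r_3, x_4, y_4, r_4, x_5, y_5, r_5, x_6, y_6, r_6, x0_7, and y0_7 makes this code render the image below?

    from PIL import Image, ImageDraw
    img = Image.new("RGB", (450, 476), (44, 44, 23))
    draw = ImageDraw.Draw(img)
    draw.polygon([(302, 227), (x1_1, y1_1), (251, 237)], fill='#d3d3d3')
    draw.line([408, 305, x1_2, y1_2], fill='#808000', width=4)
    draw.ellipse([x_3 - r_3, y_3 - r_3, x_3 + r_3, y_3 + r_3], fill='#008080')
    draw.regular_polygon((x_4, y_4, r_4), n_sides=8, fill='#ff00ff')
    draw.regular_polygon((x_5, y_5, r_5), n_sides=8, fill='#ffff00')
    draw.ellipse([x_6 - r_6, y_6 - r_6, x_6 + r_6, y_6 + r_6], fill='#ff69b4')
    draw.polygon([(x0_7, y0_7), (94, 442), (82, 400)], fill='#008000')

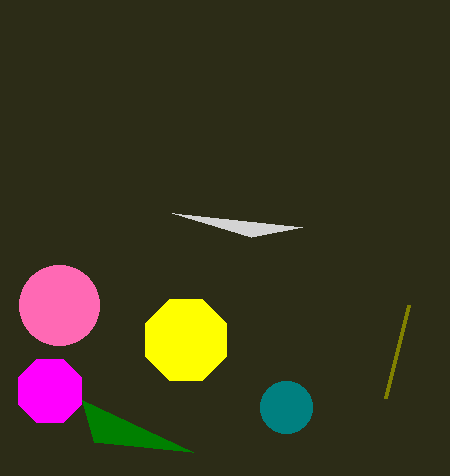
x1_1 = 172
y1_1 = 213
x1_2 = 385
y1_2 = 398
x_3 = 286
y_3 = 407
r_3 = 26
x_4 = 50
y_4 = 391
r_4 = 34
x_5 = 186
y_5 = 340
r_5 = 44
x_6 = 59
y_6 = 305
r_6 = 40
x0_7 = 193
y0_7 = 452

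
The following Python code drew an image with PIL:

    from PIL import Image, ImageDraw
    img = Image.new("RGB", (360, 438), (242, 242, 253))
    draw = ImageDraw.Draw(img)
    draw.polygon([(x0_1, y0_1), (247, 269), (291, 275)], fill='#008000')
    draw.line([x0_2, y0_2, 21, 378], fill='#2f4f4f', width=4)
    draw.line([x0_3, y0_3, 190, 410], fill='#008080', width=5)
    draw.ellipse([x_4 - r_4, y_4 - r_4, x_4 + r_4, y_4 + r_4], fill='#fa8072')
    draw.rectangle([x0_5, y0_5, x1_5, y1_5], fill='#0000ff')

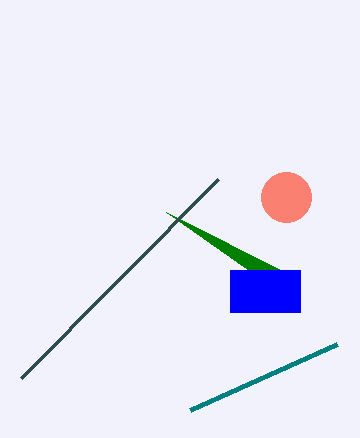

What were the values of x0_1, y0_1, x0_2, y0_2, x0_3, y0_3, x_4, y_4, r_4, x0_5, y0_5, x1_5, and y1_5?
x0_1 = 166; y0_1 = 212; x0_2 = 218; y0_2 = 179; x0_3 = 337; y0_3 = 344; x_4 = 286; y_4 = 197; r_4 = 25; x0_5 = 230; y0_5 = 270; x1_5 = 300; y1_5 = 312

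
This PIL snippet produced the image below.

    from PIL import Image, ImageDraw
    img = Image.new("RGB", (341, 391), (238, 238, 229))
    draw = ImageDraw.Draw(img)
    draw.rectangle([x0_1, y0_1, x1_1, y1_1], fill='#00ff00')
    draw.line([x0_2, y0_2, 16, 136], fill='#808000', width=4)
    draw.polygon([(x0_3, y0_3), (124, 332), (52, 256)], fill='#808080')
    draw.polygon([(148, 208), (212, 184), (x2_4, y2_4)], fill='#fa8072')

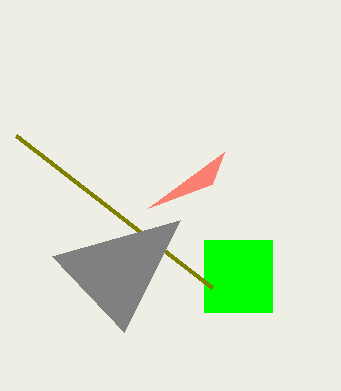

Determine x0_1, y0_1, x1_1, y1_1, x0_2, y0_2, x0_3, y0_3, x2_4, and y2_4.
x0_1 = 204, y0_1 = 240, x1_1 = 272, y1_1 = 312, x0_2 = 212, y0_2 = 288, x0_3 = 180, y0_3 = 220, x2_4 = 224, y2_4 = 152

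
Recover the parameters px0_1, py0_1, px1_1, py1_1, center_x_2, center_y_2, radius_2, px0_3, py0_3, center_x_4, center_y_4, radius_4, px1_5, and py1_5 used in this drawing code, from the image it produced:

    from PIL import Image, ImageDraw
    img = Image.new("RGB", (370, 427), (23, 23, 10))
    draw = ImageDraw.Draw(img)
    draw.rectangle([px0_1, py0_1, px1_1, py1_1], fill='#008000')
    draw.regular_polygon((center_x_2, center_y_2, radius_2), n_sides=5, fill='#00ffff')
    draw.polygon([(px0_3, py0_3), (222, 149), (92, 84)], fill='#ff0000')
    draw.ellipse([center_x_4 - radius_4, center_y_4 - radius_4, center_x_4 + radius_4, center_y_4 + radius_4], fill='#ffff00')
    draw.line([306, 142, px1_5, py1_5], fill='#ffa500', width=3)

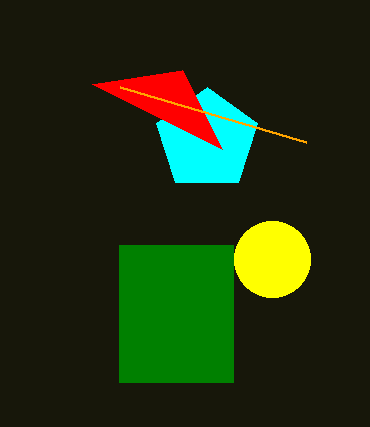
px0_1 = 119; py0_1 = 245; px1_1 = 233; py1_1 = 382; center_x_2 = 207; center_y_2 = 140; radius_2 = 53; px0_3 = 182; py0_3 = 70; center_x_4 = 272; center_y_4 = 259; radius_4 = 38; px1_5 = 120; py1_5 = 87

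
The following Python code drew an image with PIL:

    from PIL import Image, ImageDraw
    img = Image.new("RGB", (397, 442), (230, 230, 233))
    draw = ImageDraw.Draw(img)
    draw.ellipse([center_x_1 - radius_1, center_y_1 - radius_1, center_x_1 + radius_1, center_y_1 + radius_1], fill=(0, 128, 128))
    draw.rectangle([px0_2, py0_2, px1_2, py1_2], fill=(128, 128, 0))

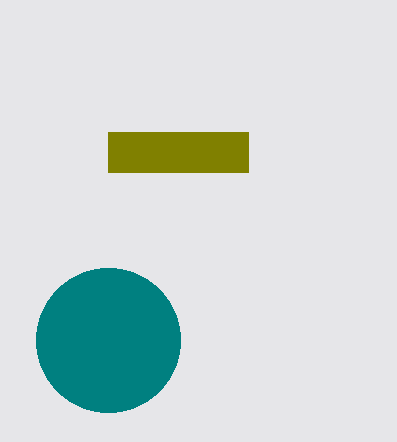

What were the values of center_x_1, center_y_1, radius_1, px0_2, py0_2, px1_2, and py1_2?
center_x_1 = 108, center_y_1 = 340, radius_1 = 72, px0_2 = 108, py0_2 = 132, px1_2 = 248, py1_2 = 172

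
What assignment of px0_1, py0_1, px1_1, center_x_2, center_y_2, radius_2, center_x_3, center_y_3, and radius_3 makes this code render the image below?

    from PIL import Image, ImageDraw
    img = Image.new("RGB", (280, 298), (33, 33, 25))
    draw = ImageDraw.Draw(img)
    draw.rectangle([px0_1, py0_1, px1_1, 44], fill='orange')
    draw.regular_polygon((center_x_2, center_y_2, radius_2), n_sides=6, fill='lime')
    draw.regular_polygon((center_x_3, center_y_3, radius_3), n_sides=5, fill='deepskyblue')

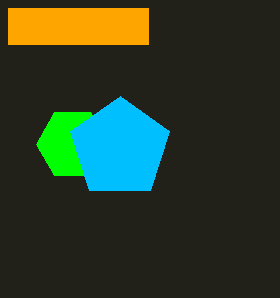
px0_1 = 8; py0_1 = 8; px1_1 = 148; center_x_2 = 72; center_y_2 = 144; radius_2 = 36; center_x_3 = 120; center_y_3 = 148; radius_3 = 52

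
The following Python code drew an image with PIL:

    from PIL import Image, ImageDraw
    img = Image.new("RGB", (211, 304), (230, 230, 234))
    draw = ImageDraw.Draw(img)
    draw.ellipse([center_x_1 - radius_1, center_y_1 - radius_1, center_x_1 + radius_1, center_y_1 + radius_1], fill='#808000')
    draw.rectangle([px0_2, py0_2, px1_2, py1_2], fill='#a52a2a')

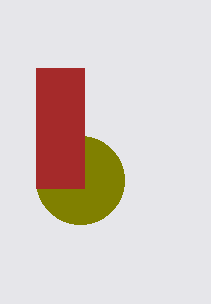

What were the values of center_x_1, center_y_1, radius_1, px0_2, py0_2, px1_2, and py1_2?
center_x_1 = 80, center_y_1 = 180, radius_1 = 44, px0_2 = 36, py0_2 = 68, px1_2 = 84, py1_2 = 188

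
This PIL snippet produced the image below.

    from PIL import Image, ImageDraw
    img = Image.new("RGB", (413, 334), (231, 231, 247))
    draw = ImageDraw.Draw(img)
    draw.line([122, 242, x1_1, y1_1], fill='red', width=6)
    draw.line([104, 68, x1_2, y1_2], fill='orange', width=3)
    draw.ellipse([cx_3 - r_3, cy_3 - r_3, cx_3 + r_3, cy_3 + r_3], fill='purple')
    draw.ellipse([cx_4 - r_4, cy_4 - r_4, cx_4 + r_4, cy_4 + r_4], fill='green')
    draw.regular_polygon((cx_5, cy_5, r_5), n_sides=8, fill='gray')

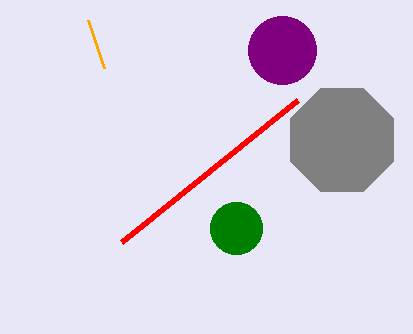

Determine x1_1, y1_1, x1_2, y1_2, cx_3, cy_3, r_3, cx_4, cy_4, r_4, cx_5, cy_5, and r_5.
x1_1 = 298, y1_1 = 100, x1_2 = 88, y1_2 = 20, cx_3 = 282, cy_3 = 50, r_3 = 34, cx_4 = 236, cy_4 = 228, r_4 = 26, cx_5 = 342, cy_5 = 140, r_5 = 56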